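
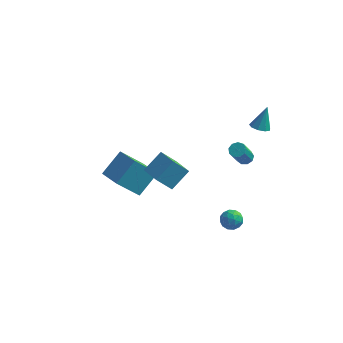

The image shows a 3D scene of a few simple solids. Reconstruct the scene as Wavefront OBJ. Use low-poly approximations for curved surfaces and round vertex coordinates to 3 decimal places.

v 3.509 -1.04 0.832
v 3.986 -1.216 0.785
v 3.787 -2.116 2.142
v 3.311 -1.94 2.188
v 3.984 -0.926 0.977
v 3.786 -1.825 2.334
v 3.761 -0.688 1.102
v 3.562 -1.588 2.459
v 3.42 -0.616 1.1
v 3.221 -1.515 2.457
v 3.12 -0.742 0.972
v 2.922 -1.641 2.329
v 3.003 -1.008 0.779
v 2.804 -1.907 2.136
v 3.123 -1.289 0.61
v 2.924 -2.188 1.967
v 3.423 -1.454 0.545
v 3.225 -2.353 1.902
v 3.764 -1.425 0.614
v 3.565 -2.324 1.971
v -1.665 -0.417 -3.159
v -2.484 -0.788 -2.193
v -0.989 0.594 -2.198
v -1.809 0.222 -1.232
v -0.531 -1.642 -2.668
v -1.351 -2.014 -1.702
v 0.144 -0.632 -1.707
v -0.675 -1.003 -0.741
v -3.96 -1.37 -3.347
v -3.279 -0.122 -2.163
v -5.31 -0.075 -3.934
v -4.628 1.172 -2.75
v -2.792 -0.752 -4.67
v -2.11 0.495 -3.486
v -4.141 0.542 -5.257
v -3.46 1.79 -4.073
v 3.495 2.031 0.959
v 3.924 1.581 1.062
v 3.745 2.589 2.361
v 4.113 1.928 0.89
v 4.013 2.323 0.75
v 3.671 2.582 0.708
v 3.246 2.582 0.784
v 2.938 2.325 0.941
v 2.891 1.93 1.107
v 3.126 1.582 1.203
v 3.534 1.444 1.185
v 3.019 -3.404 -2.152
v 3.585 -3.003 -2.165
v 3.435 -4.017 -2.995
v 4.001 -3.616 -3.008
v 3.888 -4.04 -2.47
v 3.631 -3.661 -1.949
v 3.389 -3.359 -3.211
v 3.132 -2.98 -2.69
v 3.814 -2.975 -2.819
v 4.122 -3.396 -2.361
v 2.898 -3.624 -2.799
v 3.206 -4.045 -2.341
v 3.266 -3.149 -2.084
v 3.754 -3.871 -3.076
v 3.688 -4.12 -2.76
v 4.021 -3.884 -2.767
v 3.292 -3.536 -1.957
v 3.625 -3.3 -1.965
v 3.803 -3.91 -2.144
v 3.395 -3.72 -3.195
v 3.728 -3.484 -3.203
v 2.999 -3.136 -2.393
v 3.332 -2.9 -2.4
v 3.217 -3.11 -3.016
v 3.733 -2.898 -2.476
v 3.977 -3.258 -2.972
v 3.618 -3.107 -3.091
v 3.467 -2.884 -2.785
v 3.914 -3.145 -2.207
v 4.158 -3.506 -2.703
v 4.092 -3.755 -2.387
v 3.941 -3.532 -2.08
v 4.049 -3.129 -2.592
v 2.862 -3.514 -2.457
v 3.106 -3.875 -2.953
v 3.079 -3.488 -3.08
v 2.928 -3.265 -2.773
v 3.043 -3.762 -2.188
v 3.287 -4.122 -2.684
v 3.553 -4.136 -2.375
v 3.402 -3.913 -2.069
v 2.971 -3.891 -2.568
f 2 1 5
f 2 5 3
f 3 5 6
f 3 6 4
f 5 1 7
f 5 7 6
f 6 7 8
f 6 8 4
f 7 1 9
f 7 9 8
f 8 9 10
f 8 10 4
f 9 1 11
f 9 11 10
f 10 11 12
f 10 12 4
f 11 1 13
f 11 13 12
f 12 13 14
f 12 14 4
f 13 1 15
f 13 15 14
f 14 15 16
f 14 16 4
f 15 1 17
f 15 17 16
f 16 17 18
f 16 18 4
f 17 1 19
f 17 19 18
f 18 19 20
f 18 20 4
f 19 1 2
f 19 2 20
f 20 2 3
f 20 3 4
f 22 24 21
f 25 22 21
f 21 24 23
f 23 25 21
f 22 28 24
f 26 22 25
f 26 28 22
f 24 28 23
f 27 25 23
f 23 28 27
f 27 26 25
f 28 26 27
f 30 32 29
f 33 30 29
f 29 32 31
f 31 33 29
f 30 36 32
f 34 30 33
f 34 36 30
f 32 36 31
f 35 33 31
f 31 36 35
f 35 34 33
f 36 34 35
f 38 37 40
f 38 40 39
f 40 37 41
f 40 41 39
f 41 37 42
f 41 42 39
f 42 37 43
f 42 43 39
f 43 37 44
f 43 44 39
f 44 37 45
f 44 45 39
f 45 37 46
f 45 46 39
f 46 37 47
f 46 47 39
f 47 37 38
f 47 38 39
f 48 85 64
f 85 59 88
f 64 88 53
f 85 88 64
f 48 64 60
f 64 53 65
f 60 65 49
f 64 65 60
f 48 60 69
f 60 49 70
f 69 70 55
f 60 70 69
f 48 69 81
f 69 55 84
f 81 84 58
f 69 84 81
f 48 81 85
f 81 58 89
f 85 89 59
f 81 89 85
f 49 65 76
f 65 53 79
f 76 79 57
f 65 79 76
f 53 88 66
f 88 59 87
f 66 87 52
f 88 87 66
f 59 89 86
f 89 58 82
f 86 82 50
f 89 82 86
f 58 84 83
f 84 55 71
f 83 71 54
f 84 71 83
f 55 70 75
f 70 49 72
f 75 72 56
f 70 72 75
f 51 77 63
f 77 57 78
f 63 78 52
f 77 78 63
f 51 63 61
f 63 52 62
f 61 62 50
f 63 62 61
f 51 61 68
f 61 50 67
f 68 67 54
f 61 67 68
f 51 68 73
f 68 54 74
f 73 74 56
f 68 74 73
f 51 73 77
f 73 56 80
f 77 80 57
f 73 80 77
f 52 78 66
f 78 57 79
f 66 79 53
f 78 79 66
f 50 62 86
f 62 52 87
f 86 87 59
f 62 87 86
f 54 67 83
f 67 50 82
f 83 82 58
f 67 82 83
f 56 74 75
f 74 54 71
f 75 71 55
f 74 71 75
f 57 80 76
f 80 56 72
f 76 72 49
f 80 72 76



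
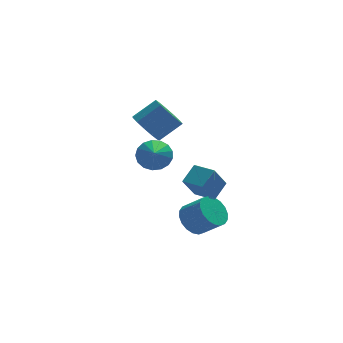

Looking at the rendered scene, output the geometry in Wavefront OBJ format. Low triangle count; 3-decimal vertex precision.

v -2.879 2.668 0.171
v -2.28 2.779 -0.635
v -1.043 2.924 0.303
v -1.641 2.812 1.109
v -2.452 3.302 -0.49
v -1.214 3.446 0.449
v -2.759 3.623 -0.134
v -1.522 3.768 0.804
v -3.104 3.641 0.318
v -1.867 3.786 1.257
v -3.378 3.35 0.723
v -2.14 3.495 1.662
v -3.493 2.842 0.953
v -2.255 2.987 1.892
v -3.413 2.279 0.935
v -2.175 2.424 1.873
v -3.163 1.839 0.674
v -1.926 1.984 1.612
v -2.824 1.663 0.253
v -1.586 1.807 1.192
v -2.501 1.805 -0.194
v -1.264 1.949 0.745
v -2.299 2.221 -0.525
v -1.061 2.366 0.414
v -1.74 -3.701 -0.381
v -0.987 -3.078 0.263
v -2.462 -2.745 -0.46
v -1.708 -2.123 0.183
v -1.012 -3.257 -1.663
v -0.258 -2.635 -1.02
v -1.733 -2.302 -1.743
v -0.98 -1.679 -1.099
v -1.959 -2.858 -3.167
v -1.557 -3.319 -3.867
v -0.718 -4.004 -2.933
v -1.121 -3.542 -2.233
v -1.321 -2.981 -3.831
v -0.482 -3.666 -2.898
v -1.211 -2.619 -3.664
v -0.372 -3.304 -2.731
v -1.249 -2.304 -3.399
v -0.41 -2.989 -2.465
v -1.428 -2.098 -3.087
v -0.589 -2.783 -2.154
v -1.712 -2.043 -2.792
v -0.874 -2.728 -1.858
v -2.046 -2.149 -2.57
v -1.207 -2.834 -1.636
v -2.362 -2.396 -2.467
v -1.523 -3.081 -1.533
v -2.598 -2.734 -2.502
v -1.759 -3.419 -1.569
v -2.708 -3.096 -2.669
v -1.869 -3.781 -1.736
v -2.67 -3.411 -2.935
v -1.831 -4.096 -2.001
v -2.491 -3.617 -3.246
v -1.652 -4.302 -2.313
v -2.206 -3.672 -3.542
v -1.368 -4.357 -2.608
v -1.873 -3.566 -3.764
v -1.034 -4.251 -2.83
v -3.064 0.234 -0.301
v -2.225 -0.106 -0.47
v -3.396 -1.054 0.641
v -2.168 0.142 -0.11
v -2.316 0.412 0.205
v -2.636 0.64 0.405
v -3.053 0.775 0.442
v -3.473 0.787 0.31
v -3.799 0.671 0.037
v -3.956 0.456 -0.313
v -3.91 0.189 -0.66
v -3.669 -0.067 -0.926
v -3.29 -0.254 -1.048
v -2.859 -0.33 -0.999
v -2.475 -0.276 -0.79
f 2 1 5
f 2 5 3
f 3 5 6
f 3 6 4
f 5 1 7
f 5 7 6
f 6 7 8
f 6 8 4
f 7 1 9
f 7 9 8
f 8 9 10
f 8 10 4
f 9 1 11
f 9 11 10
f 10 11 12
f 10 12 4
f 11 1 13
f 11 13 12
f 12 13 14
f 12 14 4
f 13 1 15
f 13 15 14
f 14 15 16
f 14 16 4
f 15 1 17
f 15 17 16
f 16 17 18
f 16 18 4
f 17 1 19
f 17 19 18
f 18 19 20
f 18 20 4
f 19 1 21
f 19 21 20
f 20 21 22
f 20 22 4
f 21 1 23
f 21 23 22
f 22 23 24
f 22 24 4
f 23 1 2
f 23 2 24
f 24 2 3
f 24 3 4
f 26 28 25
f 29 26 25
f 25 28 27
f 27 29 25
f 26 32 28
f 30 26 29
f 30 32 26
f 28 32 27
f 31 29 27
f 27 32 31
f 31 30 29
f 32 30 31
f 34 33 37
f 34 37 35
f 35 37 38
f 35 38 36
f 37 33 39
f 37 39 38
f 38 39 40
f 38 40 36
f 39 33 41
f 39 41 40
f 40 41 42
f 40 42 36
f 41 33 43
f 41 43 42
f 42 43 44
f 42 44 36
f 43 33 45
f 43 45 44
f 44 45 46
f 44 46 36
f 45 33 47
f 45 47 46
f 46 47 48
f 46 48 36
f 47 33 49
f 47 49 48
f 48 49 50
f 48 50 36
f 49 33 51
f 49 51 50
f 50 51 52
f 50 52 36
f 51 33 53
f 51 53 52
f 52 53 54
f 52 54 36
f 53 33 55
f 53 55 54
f 54 55 56
f 54 56 36
f 55 33 57
f 55 57 56
f 56 57 58
f 56 58 36
f 57 33 59
f 57 59 58
f 58 59 60
f 58 60 36
f 59 33 61
f 59 61 60
f 60 61 62
f 60 62 36
f 61 33 34
f 61 34 62
f 62 34 35
f 62 35 36
f 64 63 66
f 64 66 65
f 66 63 67
f 66 67 65
f 67 63 68
f 67 68 65
f 68 63 69
f 68 69 65
f 69 63 70
f 69 70 65
f 70 63 71
f 70 71 65
f 71 63 72
f 71 72 65
f 72 63 73
f 72 73 65
f 73 63 74
f 73 74 65
f 74 63 75
f 74 75 65
f 75 63 76
f 75 76 65
f 76 63 77
f 76 77 65
f 77 63 64
f 77 64 65



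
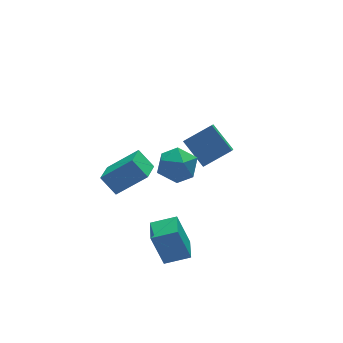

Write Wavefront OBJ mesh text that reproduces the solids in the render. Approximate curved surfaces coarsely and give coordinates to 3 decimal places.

v -3.517 -1.971 2.756
v -2.791 -1.879 3.652
v -4.249 -3.521 3.508
v -3.523 -3.429 4.404
v -4.376 -2.66 4.269
v -3.924 -1.702 3.805
v -3.116 -3.698 3.355
v -2.664 -2.74 2.891
v -2.543 -2.946 4.022
v -3.322 -2.305 4.587
v -3.718 -3.095 2.573
v -4.497 -2.454 3.138
v -4.441 -3.108 -3.913
v -4.981 -2.672 -1.921
v -3.91 -1.809 -4.054
v -4.45 -1.373 -2.061
v -3.15 -3.587 -3.459
v -3.69 -3.151 -1.466
v -2.619 -2.288 -3.599
v -3.159 -1.852 -1.607
v -0.667 0.182 -0.102
v -1.054 -0.437 0.49
v -1.175 1.574 1.023
v -1.561 0.954 1.615
v 0.881 0.046 0.765
v 0.495 -0.574 1.357
v 0.374 1.437 1.89
v -0.013 0.818 2.482
v -3.22 1.758 -1.491
v -3.765 2.55 -0.543
v -4.818 2.321 -2.879
v -5.363 3.112 -1.931
v -2.337 2.988 -2.009
v -2.882 3.779 -1.061
v -3.935 3.55 -3.397
v -4.48 4.342 -2.449
f 1 12 6
f 1 6 2
f 1 2 8
f 1 8 11
f 1 11 12
f 2 6 10
f 6 12 5
f 12 11 3
f 11 8 7
f 8 2 9
f 4 10 5
f 4 5 3
f 4 3 7
f 4 7 9
f 4 9 10
f 5 10 6
f 3 5 12
f 7 3 11
f 9 7 8
f 10 9 2
f 14 16 13
f 17 14 13
f 13 16 15
f 15 17 13
f 14 20 16
f 18 14 17
f 18 20 14
f 16 20 15
f 19 17 15
f 15 20 19
f 19 18 17
f 20 18 19
f 22 24 21
f 25 22 21
f 21 24 23
f 23 25 21
f 22 28 24
f 26 22 25
f 26 28 22
f 24 28 23
f 27 25 23
f 23 28 27
f 27 26 25
f 28 26 27
f 30 32 29
f 33 30 29
f 29 32 31
f 31 33 29
f 30 36 32
f 34 30 33
f 34 36 30
f 32 36 31
f 35 33 31
f 31 36 35
f 35 34 33
f 36 34 35



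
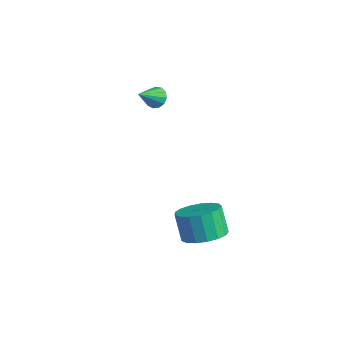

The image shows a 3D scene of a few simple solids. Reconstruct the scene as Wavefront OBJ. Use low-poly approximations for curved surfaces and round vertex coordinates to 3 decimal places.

v 2.53 -3.753 -4.14
v 3.262 -4.198 -3.754
v 2.702 -4.113 -2.594
v 1.97 -3.667 -2.98
v 3.376 -3.764 -3.731
v 2.817 -3.679 -2.571
v 3.296 -3.327 -3.801
v 2.737 -3.242 -2.642
v 3.041 -2.987 -3.949
v 2.482 -2.902 -2.79
v 2.668 -2.823 -4.141
v 2.109 -2.738 -2.982
v 2.264 -2.872 -4.332
v 1.705 -2.787 -3.173
v 1.921 -3.122 -4.48
v 1.362 -3.037 -3.32
v 1.717 -3.517 -4.549
v 1.158 -3.432 -3.39
v 1.699 -3.966 -4.525
v 1.14 -3.881 -3.365
v 1.872 -4.366 -4.412
v 1.312 -4.281 -3.253
v 2.195 -4.625 -4.237
v 1.636 -4.54 -3.078
v 2.595 -4.685 -4.04
v 2.036 -4.6 -2.88
v 2.98 -4.531 -3.865
v 2.421 -4.446 -2.706
v -2.692 -2.23 0.274
v -2.514 -2.512 -0.151
v -2.548 -3.21 0.986
v -2.269 -2.385 -0.024
v -2.158 -2.208 0.197
v -2.216 -2.038 0.443
v -2.425 -1.929 0.635
v -2.719 -1.916 0.712
v -3.004 -2.002 0.651
v -3.19 -2.161 0.469
v -3.218 -2.342 0.226
v -3.078 -2.487 -0.002
v -2.816 -2.55 -0.142
f 2 1 5
f 2 5 3
f 3 5 6
f 3 6 4
f 5 1 7
f 5 7 6
f 6 7 8
f 6 8 4
f 7 1 9
f 7 9 8
f 8 9 10
f 8 10 4
f 9 1 11
f 9 11 10
f 10 11 12
f 10 12 4
f 11 1 13
f 11 13 12
f 12 13 14
f 12 14 4
f 13 1 15
f 13 15 14
f 14 15 16
f 14 16 4
f 15 1 17
f 15 17 16
f 16 17 18
f 16 18 4
f 17 1 19
f 17 19 18
f 18 19 20
f 18 20 4
f 19 1 21
f 19 21 20
f 20 21 22
f 20 22 4
f 21 1 23
f 21 23 22
f 22 23 24
f 22 24 4
f 23 1 25
f 23 25 24
f 24 25 26
f 24 26 4
f 25 1 27
f 25 27 26
f 26 27 28
f 26 28 4
f 27 1 2
f 27 2 28
f 28 2 3
f 28 3 4
f 30 29 32
f 30 32 31
f 32 29 33
f 32 33 31
f 33 29 34
f 33 34 31
f 34 29 35
f 34 35 31
f 35 29 36
f 35 36 31
f 36 29 37
f 36 37 31
f 37 29 38
f 37 38 31
f 38 29 39
f 38 39 31
f 39 29 40
f 39 40 31
f 40 29 41
f 40 41 31
f 41 29 30
f 41 30 31



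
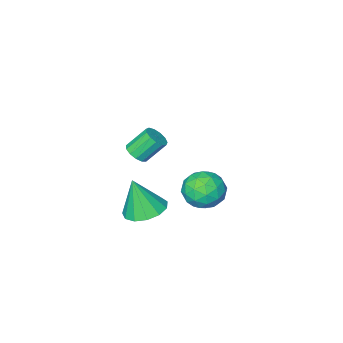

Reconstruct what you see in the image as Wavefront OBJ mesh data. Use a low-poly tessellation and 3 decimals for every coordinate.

v 0.372 -1.661 -1.985
v 0.847 -2.408 -1.68
v -0.907 -2.472 -1.98
v -0.432 -3.219 -1.675
v -0.556 -2.481 -1.113
v 0.235 -1.98 -1.116
v -0.295 -2.9 -2.544
v 0.496 -2.399 -2.547
v 0.434 -3.174 -2.026
v 0.273 -2.915 -1.141
v -0.333 -1.965 -2.519
v -0.494 -1.706 -1.634
v 0.722 -1.964 -1.833
v -0.782 -2.916 -1.827
v -0.854 -2.483 -1.497
v -0.575 -2.922 -1.318
v 0.362 -1.712 -1.501
v 0.641 -2.151 -1.322
v -0.183 -2.194 -0.989
v -0.701 -2.729 -2.338
v -0.422 -3.168 -2.159
v 0.515 -1.958 -2.342
v 0.794 -2.397 -2.163
v 0.123 -2.686 -2.671
v 0.758 -2.853 -1.857
v 0.006 -3.329 -1.854
v 0.087 -3.142 -2.365
v 0.552 -2.847 -2.366
v 0.663 -2.7 -1.337
v -0.088 -3.177 -1.334
v -0.161 -2.743 -1.003
v 0.304 -2.449 -1.005
v 0.421 -3.15 -1.54
v 0.028 -1.703 -2.326
v -0.723 -2.18 -2.323
v -0.364 -2.431 -2.655
v 0.101 -2.137 -2.657
v -0.066 -1.551 -1.806
v -0.818 -2.027 -1.803
v -0.612 -2.033 -1.294
v -0.147 -1.738 -1.295
v -0.481 -1.73 -2.12
v 3.556 -1.565 2.382
v 3.941 -1.635 2.71
v 3.288 -1.306 3.546
v 2.904 -1.235 3.218
v 3.961 -1.363 2.619
v 3.308 -1.034 3.454
v 3.852 -1.155 2.452
v 3.2 -0.826 3.288
v 3.65 -1.078 2.264
v 2.998 -0.748 3.099
v 3.418 -1.154 2.113
v 2.766 -0.825 2.948
v 3.23 -1.361 2.047
v 2.577 -1.032 2.883
v 3.145 -1.633 2.088
v 2.493 -1.304 2.924
v 3.191 -1.883 2.222
v 2.539 -1.554 3.058
v 3.353 -2.032 2.407
v 2.701 -1.702 3.243
v 3.579 -2.032 2.584
v 2.927 -1.703 3.42
v 3.798 -1.884 2.697
v 3.146 -1.555 3.533
v 2.884 -2.075 -1.398
v 3.581 -2.563 -1.657
v 3.216 -2.425 0.158
v 3.753 -2.097 -1.589
v 3.649 -1.624 -1.46
v 3.301 -1.294 -1.312
v 2.822 -1.212 -1.191
v 2.362 -1.404 -1.136
v 2.067 -1.809 -1.164
v 2.032 -2.298 -1.267
v 2.268 -2.717 -1.411
v 2.699 -2.932 -1.552
v 3.188 -2.875 -1.643
f 1 38 17
f 38 12 41
f 17 41 6
f 38 41 17
f 1 17 13
f 17 6 18
f 13 18 2
f 17 18 13
f 1 13 22
f 13 2 23
f 22 23 8
f 13 23 22
f 1 22 34
f 22 8 37
f 34 37 11
f 22 37 34
f 1 34 38
f 34 11 42
f 38 42 12
f 34 42 38
f 2 18 29
f 18 6 32
f 29 32 10
f 18 32 29
f 6 41 19
f 41 12 40
f 19 40 5
f 41 40 19
f 12 42 39
f 42 11 35
f 39 35 3
f 42 35 39
f 11 37 36
f 37 8 24
f 36 24 7
f 37 24 36
f 8 23 28
f 23 2 25
f 28 25 9
f 23 25 28
f 4 30 16
f 30 10 31
f 16 31 5
f 30 31 16
f 4 16 14
f 16 5 15
f 14 15 3
f 16 15 14
f 4 14 21
f 14 3 20
f 21 20 7
f 14 20 21
f 4 21 26
f 21 7 27
f 26 27 9
f 21 27 26
f 4 26 30
f 26 9 33
f 30 33 10
f 26 33 30
f 5 31 19
f 31 10 32
f 19 32 6
f 31 32 19
f 3 15 39
f 15 5 40
f 39 40 12
f 15 40 39
f 7 20 36
f 20 3 35
f 36 35 11
f 20 35 36
f 9 27 28
f 27 7 24
f 28 24 8
f 27 24 28
f 10 33 29
f 33 9 25
f 29 25 2
f 33 25 29
f 44 43 47
f 44 47 45
f 45 47 48
f 45 48 46
f 47 43 49
f 47 49 48
f 48 49 50
f 48 50 46
f 49 43 51
f 49 51 50
f 50 51 52
f 50 52 46
f 51 43 53
f 51 53 52
f 52 53 54
f 52 54 46
f 53 43 55
f 53 55 54
f 54 55 56
f 54 56 46
f 55 43 57
f 55 57 56
f 56 57 58
f 56 58 46
f 57 43 59
f 57 59 58
f 58 59 60
f 58 60 46
f 59 43 61
f 59 61 60
f 60 61 62
f 60 62 46
f 61 43 63
f 61 63 62
f 62 63 64
f 62 64 46
f 63 43 65
f 63 65 64
f 64 65 66
f 64 66 46
f 65 43 44
f 65 44 66
f 66 44 45
f 66 45 46
f 68 67 70
f 68 70 69
f 70 67 71
f 70 71 69
f 71 67 72
f 71 72 69
f 72 67 73
f 72 73 69
f 73 67 74
f 73 74 69
f 74 67 75
f 74 75 69
f 75 67 76
f 75 76 69
f 76 67 77
f 76 77 69
f 77 67 78
f 77 78 69
f 78 67 79
f 78 79 69
f 79 67 68
f 79 68 69



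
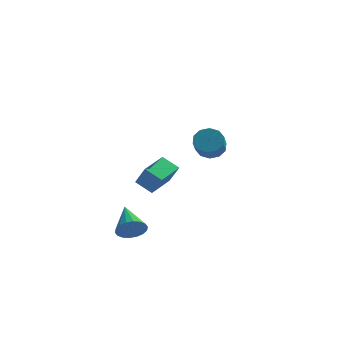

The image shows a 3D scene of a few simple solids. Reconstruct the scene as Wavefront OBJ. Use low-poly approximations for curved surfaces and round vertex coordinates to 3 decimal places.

v -1.228 2.765 -3.128
v -2.374 3.006 -2.437
v -0.648 4.655 -2.827
v -1.794 4.896 -2.136
v -0.466 2.304 -1.704
v -1.612 2.545 -1.013
v 0.114 4.194 -1.403
v -1.032 4.435 -0.712
v -0.282 -4.486 -2.663
v 0.284 -4.59 -1.882
v -1.238 -2.734 -1.737
v 0.517 -4.329 -2.136
v 0.591 -4.099 -2.494
v 0.492 -3.947 -2.885
v 0.24 -3.901 -3.233
v -0.116 -3.971 -3.467
v -0.504 -4.143 -3.542
v -0.849 -4.383 -3.443
v -1.082 -4.644 -3.189
v -1.156 -4.873 -2.831
v -1.057 -5.026 -2.44
v -0.805 -5.072 -2.092
v -0.449 -5.002 -1.858
v -0.061 -4.83 -1.783
v 3.589 -1.314 3.212
v 4.494 -1.373 3.003
v 4.655 -2.505 4.019
v 3.751 -2.446 4.228
v 4.435 -0.995 3.432
v 4.596 -2.128 4.448
v 4.053 -0.74 3.778
v 4.215 -1.872 4.794
v 3.494 -0.703 3.907
v 3.656 -1.836 4.923
v 2.972 -0.9 3.771
v 3.133 -2.033 4.787
v 2.685 -1.255 3.421
v 2.846 -2.387 4.437
v 2.744 -1.632 2.992
v 2.905 -2.765 4.008
v 3.125 -1.888 2.646
v 3.287 -3.02 3.662
v 3.684 -1.924 2.517
v 3.846 -3.057 3.533
v 4.207 -1.727 2.653
v 4.368 -2.86 3.669
f 2 4 1
f 5 2 1
f 1 4 3
f 3 5 1
f 2 8 4
f 6 2 5
f 6 8 2
f 4 8 3
f 7 5 3
f 3 8 7
f 7 6 5
f 8 6 7
f 10 9 12
f 10 12 11
f 12 9 13
f 12 13 11
f 13 9 14
f 13 14 11
f 14 9 15
f 14 15 11
f 15 9 16
f 15 16 11
f 16 9 17
f 16 17 11
f 17 9 18
f 17 18 11
f 18 9 19
f 18 19 11
f 19 9 20
f 19 20 11
f 20 9 21
f 20 21 11
f 21 9 22
f 21 22 11
f 22 9 23
f 22 23 11
f 23 9 24
f 23 24 11
f 24 9 10
f 24 10 11
f 26 25 29
f 26 29 27
f 27 29 30
f 27 30 28
f 29 25 31
f 29 31 30
f 30 31 32
f 30 32 28
f 31 25 33
f 31 33 32
f 32 33 34
f 32 34 28
f 33 25 35
f 33 35 34
f 34 35 36
f 34 36 28
f 35 25 37
f 35 37 36
f 36 37 38
f 36 38 28
f 37 25 39
f 37 39 38
f 38 39 40
f 38 40 28
f 39 25 41
f 39 41 40
f 40 41 42
f 40 42 28
f 41 25 43
f 41 43 42
f 42 43 44
f 42 44 28
f 43 25 45
f 43 45 44
f 44 45 46
f 44 46 28
f 45 25 26
f 45 26 46
f 46 26 27
f 46 27 28



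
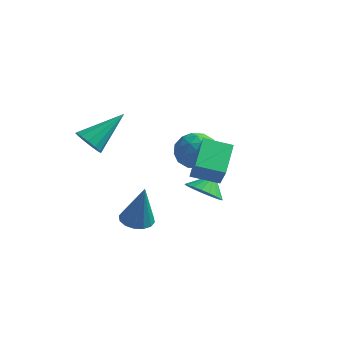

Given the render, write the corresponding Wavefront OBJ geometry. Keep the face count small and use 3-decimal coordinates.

v 2.398 -2.562 2.402
v 2.833 -2.918 3.324
v 1.987 -1.117 3.154
v 2.422 -1.473 4.076
v 3.518 -2.067 2.064
v 3.953 -2.423 2.986
v 3.107 -0.622 2.816
v 3.542 -0.978 3.738
v -2.376 -2.506 3.002
v -1.817 -2.424 2.509
v -1.544 -0.994 4.198
v -2.123 -2.159 2.387
v -2.509 -2.005 2.46
v -2.853 -2.009 2.706
v -3.046 -2.172 3.045
v -3.026 -2.44 3.37
v -2.799 -2.73 3.579
v -2.439 -2.948 3.604
v -2.058 -3.026 3.438
v -1.778 -2.939 3.134
v -1.688 -2.715 2.787
v -0.725 -1.434 -1.717
v -0.026 -1.147 -1.862
v -0.255 -1.546 0.337
v -0.256 -0.829 -1.792
v -0.611 -0.673 -1.702
v -0.998 -0.721 -1.616
v -1.311 -0.96 -1.557
v -1.467 -1.327 -1.541
v -1.425 -1.722 -1.572
v -1.195 -2.04 -1.642
v -0.839 -2.196 -1.732
v -0.453 -2.147 -1.818
v -0.14 -1.908 -1.877
v 0.017 -1.542 -1.893
v 0.935 1.378 -1.085
v 1.751 0.995 -0.905
v 1.105 2.102 -0.315
v 1.843 1.255 -1.17
v 1.777 1.536 -1.42
v 1.565 1.791 -1.613
v 1.245 1.973 -1.714
v 0.871 2.053 -1.706
v 0.508 2.016 -1.591
v 0.219 1.869 -1.388
v 0.053 1.637 -1.133
v 0.04 1.36 -0.87
v 0.182 1.086 -0.643
v 0.454 0.863 -0.493
v 0.809 0.728 -0.445
v 1.186 0.706 -0.508
v 1.519 0.801 -0.67
v 0.86 2.417 1.63
v 1.315 1.72 1.041
v -0.615 1.8 1.219
v -0.16 1.103 0.63
v -0.068 1.052 1.644
v 0.843 1.433 1.898
v -0.143 2.087 0.362
v 0.768 2.468 0.616
v 0.695 1.516 0.257
v 0.742 0.876 1.05
v -0.042 2.644 1.21
v 0.005 2.004 2.003
v 1.217 2.122 1.372
v -0.517 1.398 0.888
v -0.463 1.367 1.485
v -0.195 0.958 1.138
v 0.94 1.953 1.876
v 1.207 1.544 1.529
v 0.394 1.151 1.884
v -0.507 1.976 0.731
v -0.24 1.567 0.384
v 0.895 2.562 1.122
v 1.163 2.153 0.775
v 0.306 2.369 0.376
v 1.12 1.593 0.564
v 0.253 1.231 0.323
v 0.263 1.809 0.165
v 0.799 2.033 0.314
v 1.147 1.217 1.03
v 0.281 0.855 0.789
v 0.334 0.824 1.385
v 0.87 1.048 1.534
v 0.783 1.097 0.57
v 0.419 2.665 1.471
v -0.447 2.303 1.23
v -0.17 2.472 0.726
v 0.366 2.696 0.875
v 0.447 2.289 1.937
v -0.42 1.927 1.696
v -0.099 1.487 1.946
v 0.437 1.711 2.095
v -0.083 2.423 1.69
f 2 4 1
f 5 2 1
f 1 4 3
f 3 5 1
f 2 8 4
f 6 2 5
f 6 8 2
f 4 8 3
f 7 5 3
f 3 8 7
f 7 6 5
f 8 6 7
f 10 9 12
f 10 12 11
f 12 9 13
f 12 13 11
f 13 9 14
f 13 14 11
f 14 9 15
f 14 15 11
f 15 9 16
f 15 16 11
f 16 9 17
f 16 17 11
f 17 9 18
f 17 18 11
f 18 9 19
f 18 19 11
f 19 9 20
f 19 20 11
f 20 9 21
f 20 21 11
f 21 9 10
f 21 10 11
f 23 22 25
f 23 25 24
f 25 22 26
f 25 26 24
f 26 22 27
f 26 27 24
f 27 22 28
f 27 28 24
f 28 22 29
f 28 29 24
f 29 22 30
f 29 30 24
f 30 22 31
f 30 31 24
f 31 22 32
f 31 32 24
f 32 22 33
f 32 33 24
f 33 22 34
f 33 34 24
f 34 22 35
f 34 35 24
f 35 22 23
f 35 23 24
f 37 36 39
f 37 39 38
f 39 36 40
f 39 40 38
f 40 36 41
f 40 41 38
f 41 36 42
f 41 42 38
f 42 36 43
f 42 43 38
f 43 36 44
f 43 44 38
f 44 36 45
f 44 45 38
f 45 36 46
f 45 46 38
f 46 36 47
f 46 47 38
f 47 36 48
f 47 48 38
f 48 36 49
f 48 49 38
f 49 36 50
f 49 50 38
f 50 36 51
f 50 51 38
f 51 36 52
f 51 52 38
f 52 36 37
f 52 37 38
f 53 90 69
f 90 64 93
f 69 93 58
f 90 93 69
f 53 69 65
f 69 58 70
f 65 70 54
f 69 70 65
f 53 65 74
f 65 54 75
f 74 75 60
f 65 75 74
f 53 74 86
f 74 60 89
f 86 89 63
f 74 89 86
f 53 86 90
f 86 63 94
f 90 94 64
f 86 94 90
f 54 70 81
f 70 58 84
f 81 84 62
f 70 84 81
f 58 93 71
f 93 64 92
f 71 92 57
f 93 92 71
f 64 94 91
f 94 63 87
f 91 87 55
f 94 87 91
f 63 89 88
f 89 60 76
f 88 76 59
f 89 76 88
f 60 75 80
f 75 54 77
f 80 77 61
f 75 77 80
f 56 82 68
f 82 62 83
f 68 83 57
f 82 83 68
f 56 68 66
f 68 57 67
f 66 67 55
f 68 67 66
f 56 66 73
f 66 55 72
f 73 72 59
f 66 72 73
f 56 73 78
f 73 59 79
f 78 79 61
f 73 79 78
f 56 78 82
f 78 61 85
f 82 85 62
f 78 85 82
f 57 83 71
f 83 62 84
f 71 84 58
f 83 84 71
f 55 67 91
f 67 57 92
f 91 92 64
f 67 92 91
f 59 72 88
f 72 55 87
f 88 87 63
f 72 87 88
f 61 79 80
f 79 59 76
f 80 76 60
f 79 76 80
f 62 85 81
f 85 61 77
f 81 77 54
f 85 77 81



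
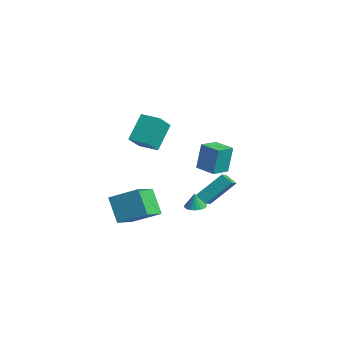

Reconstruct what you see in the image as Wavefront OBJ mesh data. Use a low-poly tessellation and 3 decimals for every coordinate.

v 1.913 1.178 -1.468
v 2.629 0.564 -1.032
v 2.238 2.595 -0.009
v 2.954 1.98 0.428
v 2.486 1.52 -1.928
v 3.202 0.905 -1.491
v 2.811 2.936 -0.468
v 3.527 2.322 -0.032
v -1.245 2.371 -0.761
v -1.208 2.658 1.036
v -1.713 3.507 -0.932
v -1.676 3.793 0.865
v -0.004 2.867 -0.865
v 0.033 3.153 0.932
v -0.472 4.002 -1.036
v -0.435 4.289 0.761
v 0.511 1.522 -2.938
v 0.884 2.041 -2.909
v 0.549 1.438 -1.942
v 0.621 2.15 -2.89
v 0.337 2.135 -2.88
v 0.087 1.998 -2.882
v -0.079 1.767 -2.894
v -0.128 1.487 -2.916
v -0.051 1.214 -2.942
v 0.138 1.002 -2.967
v 0.4 0.893 -2.986
v 0.684 0.908 -2.996
v 0.934 1.045 -2.994
v 1.1 1.276 -2.981
v 1.149 1.556 -2.96
v 1.072 1.829 -2.934
v 0.984 -2.081 2.562
v 1.74 -3.021 3.503
v 0.378 -1.075 4.056
v 1.134 -2.015 4.996
v 1.946 -1.385 2.484
v 2.702 -2.325 3.424
v 1.34 -0.379 3.977
v 2.096 -1.319 4.918
v 4.384 -4.788 -1.336
v 3.369 -4.869 0.112
v 3.472 -3.577 -1.907
v 2.457 -3.658 -0.459
v 5.503 -3.542 -0.481
v 4.488 -3.623 0.967
v 4.591 -2.331 -1.052
v 3.576 -2.412 0.396
f 2 4 1
f 5 2 1
f 1 4 3
f 3 5 1
f 2 8 4
f 6 2 5
f 6 8 2
f 4 8 3
f 7 5 3
f 3 8 7
f 7 6 5
f 8 6 7
f 10 12 9
f 13 10 9
f 9 12 11
f 11 13 9
f 10 16 12
f 14 10 13
f 14 16 10
f 12 16 11
f 15 13 11
f 11 16 15
f 15 14 13
f 16 14 15
f 18 17 20
f 18 20 19
f 20 17 21
f 20 21 19
f 21 17 22
f 21 22 19
f 22 17 23
f 22 23 19
f 23 17 24
f 23 24 19
f 24 17 25
f 24 25 19
f 25 17 26
f 25 26 19
f 26 17 27
f 26 27 19
f 27 17 28
f 27 28 19
f 28 17 29
f 28 29 19
f 29 17 30
f 29 30 19
f 30 17 31
f 30 31 19
f 31 17 32
f 31 32 19
f 32 17 18
f 32 18 19
f 34 36 33
f 37 34 33
f 33 36 35
f 35 37 33
f 34 40 36
f 38 34 37
f 38 40 34
f 36 40 35
f 39 37 35
f 35 40 39
f 39 38 37
f 40 38 39
f 42 44 41
f 45 42 41
f 41 44 43
f 43 45 41
f 42 48 44
f 46 42 45
f 46 48 42
f 44 48 43
f 47 45 43
f 43 48 47
f 47 46 45
f 48 46 47



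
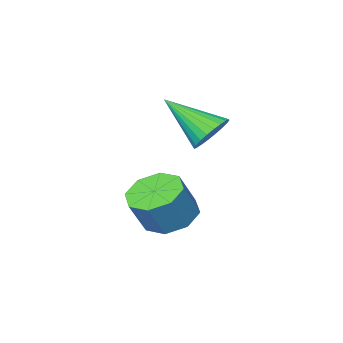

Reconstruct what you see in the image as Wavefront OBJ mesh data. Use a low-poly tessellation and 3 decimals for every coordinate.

v 2.061 -2.686 -0.219
v 2.922 -2.727 -0.686
v 3.6 -2.575 0.553
v 2.739 -2.534 1.019
v 2.66 -2.027 -0.628
v 3.338 -1.875 0.61
v 2.047 -1.712 -0.331
v 2.725 -1.561 0.907
v 1.442 -1.968 0.032
v 2.121 -1.817 1.27
v 1.2 -2.645 0.247
v 1.878 -2.493 1.486
v 1.462 -3.345 0.19
v 2.14 -3.193 1.428
v 2.075 -3.659 -0.107
v 2.753 -3.508 1.131
v 2.679 -3.403 -0.47
v 3.358 -3.252 0.768
v 0.998 -2.048 3.25
v 1.27 -2.427 2.613
v 1.862 -3.412 4.43
v 1.501 -2.231 2.669
v 1.656 -2.008 2.815
v 1.71 -1.79 3.026
v 1.656 -1.612 3.272
v 1.502 -1.5 3.514
v 1.271 -1.472 3.716
v 0.999 -1.531 3.847
v 0.726 -1.669 3.888
v 0.495 -1.865 3.831
v 0.34 -2.088 3.685
v 0.286 -2.306 3.474
v 0.34 -2.484 3.228
v 0.494 -2.596 2.986
v 0.725 -2.624 2.784
v 0.997 -2.565 2.653
f 2 1 5
f 2 5 3
f 3 5 6
f 3 6 4
f 5 1 7
f 5 7 6
f 6 7 8
f 6 8 4
f 7 1 9
f 7 9 8
f 8 9 10
f 8 10 4
f 9 1 11
f 9 11 10
f 10 11 12
f 10 12 4
f 11 1 13
f 11 13 12
f 12 13 14
f 12 14 4
f 13 1 15
f 13 15 14
f 14 15 16
f 14 16 4
f 15 1 17
f 15 17 16
f 16 17 18
f 16 18 4
f 17 1 2
f 17 2 18
f 18 2 3
f 18 3 4
f 20 19 22
f 20 22 21
f 22 19 23
f 22 23 21
f 23 19 24
f 23 24 21
f 24 19 25
f 24 25 21
f 25 19 26
f 25 26 21
f 26 19 27
f 26 27 21
f 27 19 28
f 27 28 21
f 28 19 29
f 28 29 21
f 29 19 30
f 29 30 21
f 30 19 31
f 30 31 21
f 31 19 32
f 31 32 21
f 32 19 33
f 32 33 21
f 33 19 34
f 33 34 21
f 34 19 35
f 34 35 21
f 35 19 36
f 35 36 21
f 36 19 20
f 36 20 21



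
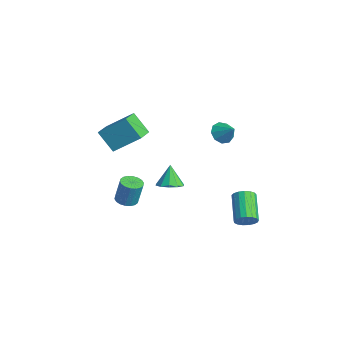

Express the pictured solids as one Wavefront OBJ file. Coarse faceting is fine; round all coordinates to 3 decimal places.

v -3.487 -2.617 -4.715
v -3.061 -3.196 -4.678
v -2.827 -2.923 -3.068
v -3.253 -2.343 -3.105
v -2.855 -2.961 -4.748
v -2.622 -2.687 -3.138
v -2.774 -2.657 -4.812
v -2.541 -2.384 -3.201
v -2.835 -2.346 -4.856
v -2.601 -2.072 -3.246
v -3.024 -2.088 -4.872
v -2.791 -1.814 -3.262
v -3.305 -1.935 -4.857
v -3.072 -1.661 -3.247
v -3.623 -1.917 -4.814
v -3.389 -1.643 -3.204
v -3.913 -2.037 -4.752
v -3.679 -1.764 -3.142
v -4.118 -2.273 -4.682
v -3.885 -1.999 -3.072
v -4.199 -2.576 -4.619
v -3.966 -2.303 -3.008
v -4.139 -2.888 -4.574
v -3.905 -2.614 -2.964
v -3.949 -3.146 -4.558
v -3.716 -2.872 -2.948
v -3.668 -3.299 -4.573
v -3.435 -3.025 -2.963
v -3.351 -3.317 -4.616
v -3.117 -3.043 -3.006
v -3.082 0.014 -3.907
v -2.276 0.179 -3.625
v -3.618 0.286 -2.533
v -2.488 0.641 -3.8
v -2.928 0.863 -4.015
v -3.426 0.761 -4.189
v -3.793 0.374 -4.256
v -3.888 -0.151 -4.189
v -3.675 -0.613 -4.015
v -3.236 -0.835 -3.799
v -2.737 -0.733 -3.625
v -2.371 -0.346 -3.558
v 3.863 1.652 -3.007
v 4.277 1.834 -2.459
v 2.691 2.45 -1.466
v 2.277 2.268 -2.013
v 4.266 2.115 -2.65
v 2.68 2.731 -1.656
v 4.163 2.29 -2.922
v 2.577 2.906 -1.929
v 3.992 2.319 -3.214
v 2.406 2.934 -2.221
v 3.791 2.195 -3.459
v 2.205 2.811 -2.465
v 3.606 1.947 -3.599
v 2.02 2.562 -2.606
v 3.48 1.631 -3.604
v 1.894 2.247 -2.611
v 3.442 1.32 -3.473
v 1.856 1.936 -2.479
v 3.501 1.085 -3.234
v 1.915 1.701 -2.24
v 3.642 0.98 -2.943
v 2.056 1.596 -1.95
v 3.834 1.029 -2.667
v 2.248 1.645 -1.674
v 4.032 1.221 -2.469
v 2.447 1.837 -1.475
v 4.192 1.511 -2.394
v 2.606 2.127 -1.4
v -0.967 -3.9 1.928
v -1.855 -4.44 3.118
v -0.178 -2.531 3.138
v -1.066 -3.071 4.328
v 0.086 -4.829 2.292
v -0.802 -5.369 3.482
v 0.875 -3.46 3.502
v -0.013 -4 4.692
v -1.491 2.668 0.922
v -0.947 2.377 0.412
v -0.569 2.992 1.718
v -1.041 2.906 0.305
v -1.345 3.323 0.486
v -1.717 3.433 0.872
v -1.983 3.186 1.281
v -2.019 2.696 1.522
v -1.807 2.193 1.483
v -1.447 1.912 1.18
v -1.108 1.985 0.758
f 2 1 5
f 2 5 3
f 3 5 6
f 3 6 4
f 5 1 7
f 5 7 6
f 6 7 8
f 6 8 4
f 7 1 9
f 7 9 8
f 8 9 10
f 8 10 4
f 9 1 11
f 9 11 10
f 10 11 12
f 10 12 4
f 11 1 13
f 11 13 12
f 12 13 14
f 12 14 4
f 13 1 15
f 13 15 14
f 14 15 16
f 14 16 4
f 15 1 17
f 15 17 16
f 16 17 18
f 16 18 4
f 17 1 19
f 17 19 18
f 18 19 20
f 18 20 4
f 19 1 21
f 19 21 20
f 20 21 22
f 20 22 4
f 21 1 23
f 21 23 22
f 22 23 24
f 22 24 4
f 23 1 25
f 23 25 24
f 24 25 26
f 24 26 4
f 25 1 27
f 25 27 26
f 26 27 28
f 26 28 4
f 27 1 29
f 27 29 28
f 28 29 30
f 28 30 4
f 29 1 2
f 29 2 30
f 30 2 3
f 30 3 4
f 32 31 34
f 32 34 33
f 34 31 35
f 34 35 33
f 35 31 36
f 35 36 33
f 36 31 37
f 36 37 33
f 37 31 38
f 37 38 33
f 38 31 39
f 38 39 33
f 39 31 40
f 39 40 33
f 40 31 41
f 40 41 33
f 41 31 42
f 41 42 33
f 42 31 32
f 42 32 33
f 44 43 47
f 44 47 45
f 45 47 48
f 45 48 46
f 47 43 49
f 47 49 48
f 48 49 50
f 48 50 46
f 49 43 51
f 49 51 50
f 50 51 52
f 50 52 46
f 51 43 53
f 51 53 52
f 52 53 54
f 52 54 46
f 53 43 55
f 53 55 54
f 54 55 56
f 54 56 46
f 55 43 57
f 55 57 56
f 56 57 58
f 56 58 46
f 57 43 59
f 57 59 58
f 58 59 60
f 58 60 46
f 59 43 61
f 59 61 60
f 60 61 62
f 60 62 46
f 61 43 63
f 61 63 62
f 62 63 64
f 62 64 46
f 63 43 65
f 63 65 64
f 64 65 66
f 64 66 46
f 65 43 67
f 65 67 66
f 66 67 68
f 66 68 46
f 67 43 69
f 67 69 68
f 68 69 70
f 68 70 46
f 69 43 44
f 69 44 70
f 70 44 45
f 70 45 46
f 72 74 71
f 75 72 71
f 71 74 73
f 73 75 71
f 72 78 74
f 76 72 75
f 76 78 72
f 74 78 73
f 77 75 73
f 73 78 77
f 77 76 75
f 78 76 77
f 80 79 82
f 80 82 81
f 82 79 83
f 82 83 81
f 83 79 84
f 83 84 81
f 84 79 85
f 84 85 81
f 85 79 86
f 85 86 81
f 86 79 87
f 86 87 81
f 87 79 88
f 87 88 81
f 88 79 89
f 88 89 81
f 89 79 80
f 89 80 81



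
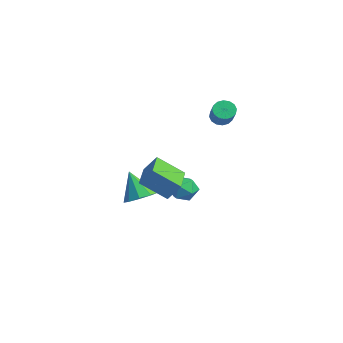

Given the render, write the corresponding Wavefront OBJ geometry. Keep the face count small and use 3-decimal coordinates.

v 4.571 -3.998 0.017
v 3.628 -5.277 1.182
v 2.928 -2.789 0.014
v 1.985 -4.068 1.179
v 5.015 -3.392 1.041
v 4.072 -4.671 2.206
v 3.372 -2.183 1.038
v 2.429 -3.462 2.203
v -0.832 -2.702 -2.866
v 0.075 -2.519 -2.29
v -1.888 -2.918 -1.134
v -0.276 -1.876 -2.424
v -0.887 -1.618 -2.765
v -1.472 -1.869 -3.153
v -1.758 -2.509 -3.407
v -1.61 -3.24 -3.408
v -1.098 -3.719 -3.155
v -0.461 -3.723 -2.767
v 0.002 -3.249 -2.425
v 0.436 1.971 3.288
v 0.955 2.14 2.833
v 2.122 1.638 3.977
v 1.604 1.469 4.432
v 0.896 2.446 3.028
v 2.063 1.944 4.172
v 0.713 2.625 3.292
v 1.881 2.123 4.437
v 0.457 2.628 3.555
v 1.624 2.126 4.7
v 0.195 2.456 3.747
v 1.362 1.954 4.891
v -0.002 2.154 3.815
v 1.165 1.651 4.96
v -0.082 1.802 3.743
v 1.085 1.3 4.887
v -0.023 1.496 3.548
v 1.144 0.994 4.692
v 0.159 1.317 3.283
v 1.327 0.815 4.428
v 0.416 1.314 3.02
v 1.583 0.812 4.165
v 0.678 1.486 2.829
v 1.845 0.984 3.973
v 0.875 1.789 2.76
v 2.042 1.286 3.905
v -2.732 1.614 -4.475
v -1.865 1.895 -3.972
v -2.675 0.105 -3.728
v -1.808 0.386 -3.225
v -2.718 0.831 -2.983
v -2.753 1.763 -3.445
v -1.787 0.237 -4.255
v -1.822 1.169 -4.717
v -1.281 1.044 -3.836
v -1.856 1.412 -3.05
v -2.684 0.588 -4.65
v -3.259 0.956 -3.864
f 2 4 1
f 5 2 1
f 1 4 3
f 3 5 1
f 2 8 4
f 6 2 5
f 6 8 2
f 4 8 3
f 7 5 3
f 3 8 7
f 7 6 5
f 8 6 7
f 10 9 12
f 10 12 11
f 12 9 13
f 12 13 11
f 13 9 14
f 13 14 11
f 14 9 15
f 14 15 11
f 15 9 16
f 15 16 11
f 16 9 17
f 16 17 11
f 17 9 18
f 17 18 11
f 18 9 19
f 18 19 11
f 19 9 10
f 19 10 11
f 21 20 24
f 21 24 22
f 22 24 25
f 22 25 23
f 24 20 26
f 24 26 25
f 25 26 27
f 25 27 23
f 26 20 28
f 26 28 27
f 27 28 29
f 27 29 23
f 28 20 30
f 28 30 29
f 29 30 31
f 29 31 23
f 30 20 32
f 30 32 31
f 31 32 33
f 31 33 23
f 32 20 34
f 32 34 33
f 33 34 35
f 33 35 23
f 34 20 36
f 34 36 35
f 35 36 37
f 35 37 23
f 36 20 38
f 36 38 37
f 37 38 39
f 37 39 23
f 38 20 40
f 38 40 39
f 39 40 41
f 39 41 23
f 40 20 42
f 40 42 41
f 41 42 43
f 41 43 23
f 42 20 44
f 42 44 43
f 43 44 45
f 43 45 23
f 44 20 21
f 44 21 45
f 45 21 22
f 45 22 23
f 46 57 51
f 46 51 47
f 46 47 53
f 46 53 56
f 46 56 57
f 47 51 55
f 51 57 50
f 57 56 48
f 56 53 52
f 53 47 54
f 49 55 50
f 49 50 48
f 49 48 52
f 49 52 54
f 49 54 55
f 50 55 51
f 48 50 57
f 52 48 56
f 54 52 53
f 55 54 47



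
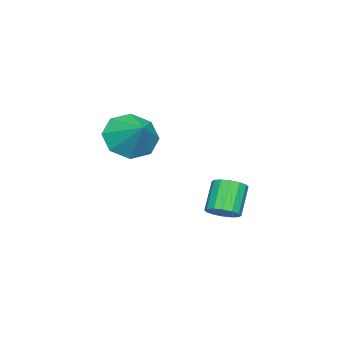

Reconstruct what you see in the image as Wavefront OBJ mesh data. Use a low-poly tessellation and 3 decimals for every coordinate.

v -2.635 -2.396 -1.1
v -2.038 -2.104 -1.964
v -1.865 -1.484 -0.26
v -2.713 -1.625 -1.866
v -3.343 -1.597 -1.319
v -3.558 -2.038 -0.644
v -3.232 -2.688 -0.236
v -2.556 -3.168 -0.334
v -1.927 -3.195 -0.881
v -1.712 -2.755 -1.556
v -0.845 2.064 -3.373
v -0.346 1.953 -2.989
v -1.175 1.844 -1.942
v -1.675 1.956 -2.327
v -0.385 2.282 -2.986
v -1.214 2.173 -1.939
v -0.547 2.552 -3.086
v -1.377 2.444 -2.04
v -0.789 2.692 -3.264
v -1.619 2.584 -2.217
v -1.046 2.664 -3.47
v -1.876 2.555 -2.424
v -1.25 2.475 -3.651
v -2.079 2.366 -2.605
v -1.345 2.176 -3.758
v -2.174 2.067 -2.711
v -1.306 1.847 -3.761
v -2.135 1.738 -2.714
v -1.143 1.576 -3.66
v -1.973 1.468 -2.614
v -0.901 1.436 -3.483
v -1.731 1.328 -2.436
v -0.644 1.465 -3.276
v -1.474 1.356 -2.23
v -0.441 1.654 -3.095
v -1.27 1.545 -2.049
f 2 1 4
f 2 4 3
f 4 1 5
f 4 5 3
f 5 1 6
f 5 6 3
f 6 1 7
f 6 7 3
f 7 1 8
f 7 8 3
f 8 1 9
f 8 9 3
f 9 1 10
f 9 10 3
f 10 1 2
f 10 2 3
f 12 11 15
f 12 15 13
f 13 15 16
f 13 16 14
f 15 11 17
f 15 17 16
f 16 17 18
f 16 18 14
f 17 11 19
f 17 19 18
f 18 19 20
f 18 20 14
f 19 11 21
f 19 21 20
f 20 21 22
f 20 22 14
f 21 11 23
f 21 23 22
f 22 23 24
f 22 24 14
f 23 11 25
f 23 25 24
f 24 25 26
f 24 26 14
f 25 11 27
f 25 27 26
f 26 27 28
f 26 28 14
f 27 11 29
f 27 29 28
f 28 29 30
f 28 30 14
f 29 11 31
f 29 31 30
f 30 31 32
f 30 32 14
f 31 11 33
f 31 33 32
f 32 33 34
f 32 34 14
f 33 11 35
f 33 35 34
f 34 35 36
f 34 36 14
f 35 11 12
f 35 12 36
f 36 12 13
f 36 13 14



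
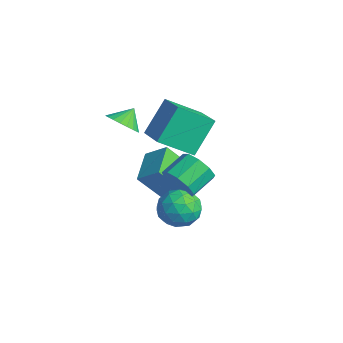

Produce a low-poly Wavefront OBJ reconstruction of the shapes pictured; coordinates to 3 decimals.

v -1.515 -0.388 -4.765
v -2.019 -1.674 -3.079
v -2.932 0.737 -4.331
v -3.436 -0.549 -2.644
v -0.704 0.329 -3.976
v -1.208 -0.957 -2.289
v -2.121 1.454 -3.541
v -2.625 0.168 -1.855
v 2.173 -1.334 -1.348
v 3.175 -1.134 -1.023
v 2.665 -2.906 -1.897
v 3.667 -2.706 -1.572
v 2.885 -2.836 -0.849
v 2.581 -1.865 -0.51
v 3.259 -2.175 -2.41
v 2.955 -1.204 -2.071
v 3.846 -1.654 -1.679
v 3.615 -2.063 -0.715
v 2.225 -1.977 -2.205
v 1.994 -2.386 -1.241
v 2.631 -1.096 -1.138
v 3.209 -2.944 -1.782
v 2.749 -3.02 -1.358
v 3.338 -2.903 -1.167
v 2.282 -1.526 -0.836
v 2.871 -1.408 -0.645
v 2.7 -2.409 -0.543
v 2.969 -2.632 -2.275
v 3.558 -2.514 -2.084
v 2.502 -1.137 -1.753
v 3.091 -1.02 -1.562
v 3.14 -1.631 -2.377
v 3.615 -1.284 -1.332
v 3.904 -2.208 -1.654
v 3.664 -1.896 -2.147
v 3.485 -1.325 -1.948
v 3.479 -1.524 -0.765
v 3.768 -2.448 -1.088
v 3.308 -2.525 -0.663
v 3.129 -1.954 -0.464
v 3.873 -1.83 -1.151
v 2.072 -1.592 -1.832
v 2.361 -2.516 -2.155
v 2.711 -2.086 -2.456
v 2.532 -1.515 -2.257
v 1.936 -1.832 -1.266
v 2.225 -2.756 -1.588
v 2.355 -2.715 -0.972
v 2.176 -2.144 -0.773
v 1.967 -2.21 -1.769
v 2.65 -1.939 -0.073
v 3.09 -2.179 0.722
v 2.73 -0.961 1.288
v 2.29 -0.721 0.493
v 3.498 -1.875 0.328
v 3.138 -0.658 0.894
v 3.508 -1.601 -0.254
v 3.149 -0.384 0.313
v 3.117 -1.485 -0.751
v 2.758 -0.268 -0.184
v 2.508 -1.581 -0.931
v 2.148 -0.364 -0.364
v 1.965 -1.845 -0.71
v 1.605 -0.628 -0.143
v 1.742 -2.152 -0.191
v 1.382 -0.935 0.376
v 1.944 -2.36 0.383
v 1.585 -1.143 0.95
v 2.477 -2.37 0.744
v 2.117 -1.153 1.31
v -0.892 0.024 -0.582
v -1.495 -1.532 0.466
v -1.318 1.284 1.044
v -1.921 -0.272 2.091
v 0.921 -0.228 0.089
v 0.318 -1.784 1.136
v 0.495 1.032 1.714
v -0.108 -0.524 2.762
v -2.632 -2.103 0.524
v -1.816 -2.235 0.905
v -2.848 -1.377 1.236
v -1.742 -1.964 0.651
v -1.822 -1.717 0.376
v -2.041 -1.537 0.126
v -2.363 -1.455 -0.056
v -2.732 -1.485 -0.137
v -3.083 -1.622 -0.103
v -3.356 -1.842 0.038
v -3.504 -2.107 0.264
v -3.502 -2.372 0.534
v -3.349 -2.59 0.803
v -3.072 -2.724 1.023
v -2.719 -2.751 1.157
v -2.351 -2.665 1.182
v -2.032 -2.483 1.092
f 2 4 1
f 5 2 1
f 1 4 3
f 3 5 1
f 2 8 4
f 6 2 5
f 6 8 2
f 4 8 3
f 7 5 3
f 3 8 7
f 7 6 5
f 8 6 7
f 9 46 25
f 46 20 49
f 25 49 14
f 46 49 25
f 9 25 21
f 25 14 26
f 21 26 10
f 25 26 21
f 9 21 30
f 21 10 31
f 30 31 16
f 21 31 30
f 9 30 42
f 30 16 45
f 42 45 19
f 30 45 42
f 9 42 46
f 42 19 50
f 46 50 20
f 42 50 46
f 10 26 37
f 26 14 40
f 37 40 18
f 26 40 37
f 14 49 27
f 49 20 48
f 27 48 13
f 49 48 27
f 20 50 47
f 50 19 43
f 47 43 11
f 50 43 47
f 19 45 44
f 45 16 32
f 44 32 15
f 45 32 44
f 16 31 36
f 31 10 33
f 36 33 17
f 31 33 36
f 12 38 24
f 38 18 39
f 24 39 13
f 38 39 24
f 12 24 22
f 24 13 23
f 22 23 11
f 24 23 22
f 12 22 29
f 22 11 28
f 29 28 15
f 22 28 29
f 12 29 34
f 29 15 35
f 34 35 17
f 29 35 34
f 12 34 38
f 34 17 41
f 38 41 18
f 34 41 38
f 13 39 27
f 39 18 40
f 27 40 14
f 39 40 27
f 11 23 47
f 23 13 48
f 47 48 20
f 23 48 47
f 15 28 44
f 28 11 43
f 44 43 19
f 28 43 44
f 17 35 36
f 35 15 32
f 36 32 16
f 35 32 36
f 18 41 37
f 41 17 33
f 37 33 10
f 41 33 37
f 52 51 55
f 52 55 53
f 53 55 56
f 53 56 54
f 55 51 57
f 55 57 56
f 56 57 58
f 56 58 54
f 57 51 59
f 57 59 58
f 58 59 60
f 58 60 54
f 59 51 61
f 59 61 60
f 60 61 62
f 60 62 54
f 61 51 63
f 61 63 62
f 62 63 64
f 62 64 54
f 63 51 65
f 63 65 64
f 64 65 66
f 64 66 54
f 65 51 67
f 65 67 66
f 66 67 68
f 66 68 54
f 67 51 69
f 67 69 68
f 68 69 70
f 68 70 54
f 69 51 52
f 69 52 70
f 70 52 53
f 70 53 54
f 72 74 71
f 75 72 71
f 71 74 73
f 73 75 71
f 72 78 74
f 76 72 75
f 76 78 72
f 74 78 73
f 77 75 73
f 73 78 77
f 77 76 75
f 78 76 77
f 80 79 82
f 80 82 81
f 82 79 83
f 82 83 81
f 83 79 84
f 83 84 81
f 84 79 85
f 84 85 81
f 85 79 86
f 85 86 81
f 86 79 87
f 86 87 81
f 87 79 88
f 87 88 81
f 88 79 89
f 88 89 81
f 89 79 90
f 89 90 81
f 90 79 91
f 90 91 81
f 91 79 92
f 91 92 81
f 92 79 93
f 92 93 81
f 93 79 94
f 93 94 81
f 94 79 95
f 94 95 81
f 95 79 80
f 95 80 81



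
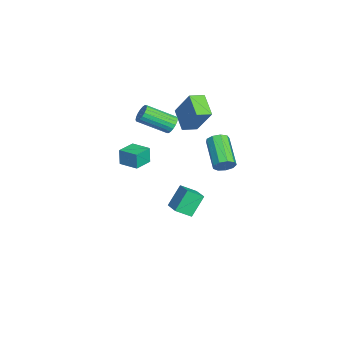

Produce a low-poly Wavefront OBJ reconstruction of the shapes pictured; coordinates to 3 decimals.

v -2.948 0.334 0.859
v -4.247 -0.055 1.671
v -3.342 1.219 0.654
v -4.641 0.83 1.465
v -2.059 1.15 2.675
v -3.358 0.761 3.486
v -2.453 2.035 2.469
v -3.752 1.646 3.281
v -1.044 0.441 -4.849
v -0.931 -0.512 -4.253
v -1.679 1.159 -3.581
v -1.566 0.206 -2.985
v 0.186 0.834 -4.455
v 0.299 -0.119 -3.859
v -0.449 1.552 -3.187
v -0.336 0.599 -2.591
v 4.475 2.461 2.751
v 4.798 2.166 3.232
v 3.049 1.845 4.21
v 2.725 2.139 3.729
v 4.764 2.602 3.315
v 3.015 2.28 4.294
v 4.595 2.971 3.135
v 2.846 2.65 4.113
v 4.37 3.102 2.774
v 2.621 2.78 3.753
v 4.193 2.933 2.403
v 2.444 2.611 3.382
v 4.149 2.543 2.195
v 2.399 2.221 3.173
v 4.256 2.114 2.246
v 2.507 1.793 3.225
v 4.466 1.848 2.534
v 2.717 1.526 3.512
v 4.68 1.869 2.923
v 2.931 1.547 3.902
v 1.12 -3.201 0.731
v 1.016 -3.222 1.776
v 0.175 -2.466 0.652
v 0.071 -2.487 1.697
v 1.849 -2.253 0.823
v 1.745 -2.274 1.868
v 0.904 -1.518 0.744
v 0.8 -1.539 1.789
v -0.811 -0.264 2.639
v -0.203 -0.346 2.497
v -0.2 -2.077 3.498
v -0.809 -1.996 3.641
v -0.192 -0.205 2.739
v -0.189 -1.937 3.741
v -0.304 -0.077 2.962
v -0.301 -1.808 3.963
v -0.516 0.015 3.121
v -0.513 -1.717 4.122
v -0.787 0.051 3.184
v -0.784 -1.68 4.186
v -1.062 0.025 3.14
v -1.06 -1.707 4.141
v -1.288 -0.059 2.996
v -1.285 -1.79 3.997
v -1.42 -0.183 2.782
v -1.417 -1.914 3.783
v -1.431 -0.323 2.539
v -1.428 -2.055 3.541
v -1.319 -0.452 2.317
v -1.316 -2.183 3.318
v -1.107 -0.543 2.158
v -1.104 -2.275 3.159
v -0.836 -0.58 2.094
v -0.833 -2.311 3.096
v -0.56 -0.553 2.139
v -0.558 -2.285 3.14
v -0.335 -0.47 2.283
v -0.332 -2.201 3.284
f 2 4 1
f 5 2 1
f 1 4 3
f 3 5 1
f 2 8 4
f 6 2 5
f 6 8 2
f 4 8 3
f 7 5 3
f 3 8 7
f 7 6 5
f 8 6 7
f 10 12 9
f 13 10 9
f 9 12 11
f 11 13 9
f 10 16 12
f 14 10 13
f 14 16 10
f 12 16 11
f 15 13 11
f 11 16 15
f 15 14 13
f 16 14 15
f 18 17 21
f 18 21 19
f 19 21 22
f 19 22 20
f 21 17 23
f 21 23 22
f 22 23 24
f 22 24 20
f 23 17 25
f 23 25 24
f 24 25 26
f 24 26 20
f 25 17 27
f 25 27 26
f 26 27 28
f 26 28 20
f 27 17 29
f 27 29 28
f 28 29 30
f 28 30 20
f 29 17 31
f 29 31 30
f 30 31 32
f 30 32 20
f 31 17 33
f 31 33 32
f 32 33 34
f 32 34 20
f 33 17 35
f 33 35 34
f 34 35 36
f 34 36 20
f 35 17 18
f 35 18 36
f 36 18 19
f 36 19 20
f 38 40 37
f 41 38 37
f 37 40 39
f 39 41 37
f 38 44 40
f 42 38 41
f 42 44 38
f 40 44 39
f 43 41 39
f 39 44 43
f 43 42 41
f 44 42 43
f 46 45 49
f 46 49 47
f 47 49 50
f 47 50 48
f 49 45 51
f 49 51 50
f 50 51 52
f 50 52 48
f 51 45 53
f 51 53 52
f 52 53 54
f 52 54 48
f 53 45 55
f 53 55 54
f 54 55 56
f 54 56 48
f 55 45 57
f 55 57 56
f 56 57 58
f 56 58 48
f 57 45 59
f 57 59 58
f 58 59 60
f 58 60 48
f 59 45 61
f 59 61 60
f 60 61 62
f 60 62 48
f 61 45 63
f 61 63 62
f 62 63 64
f 62 64 48
f 63 45 65
f 63 65 64
f 64 65 66
f 64 66 48
f 65 45 67
f 65 67 66
f 66 67 68
f 66 68 48
f 67 45 69
f 67 69 68
f 68 69 70
f 68 70 48
f 69 45 71
f 69 71 70
f 70 71 72
f 70 72 48
f 71 45 73
f 71 73 72
f 72 73 74
f 72 74 48
f 73 45 46
f 73 46 74
f 74 46 47
f 74 47 48



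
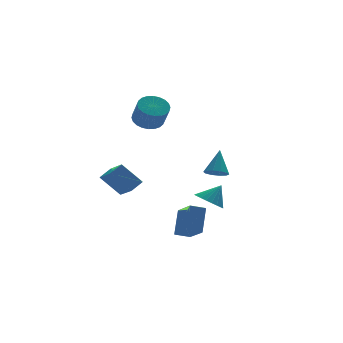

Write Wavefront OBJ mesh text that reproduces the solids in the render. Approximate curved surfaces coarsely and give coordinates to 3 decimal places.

v -4.119 2.446 -0.858
v -4.098 0.823 0.009
v -3.313 2.717 -0.371
v -3.292 1.093 0.495
v -3.108 1.767 -2.155
v -3.087 0.143 -1.289
v -2.302 2.037 -1.669
v -2.281 0.414 -0.802
v -0.356 4.13 2.789
v 0.589 3.884 2.624
v 0.58 2.964 3.945
v -0.364 3.21 4.111
v 0.63 4.199 2.843
v 0.622 3.279 4.165
v 0.522 4.503 3.054
v 0.514 3.584 4.376
v 0.28 4.751 3.225
v 0.271 3.832 4.547
v -0.059 4.904 3.33
v -0.067 3.985 4.651
v -0.443 4.939 3.352
v -0.451 4.02 4.674
v -0.814 4.851 3.289
v -0.822 3.932 4.61
v -1.115 4.654 3.149
v -1.123 3.734 4.471
v -1.3 4.376 2.955
v -1.309 3.456 4.276
v -1.342 4.061 2.735
v -1.35 3.141 4.057
v -1.234 3.756 2.524
v -1.242 2.837 3.846
v -0.991 3.508 2.353
v -1 2.589 3.675
v -0.653 3.355 2.249
v -0.661 2.436 3.57
v -0.269 3.32 2.226
v -0.277 2.401 3.548
v 0.102 3.408 2.29
v 0.094 2.489 3.611
v 0.403 3.606 2.429
v 0.395 2.686 3.751
v -0.895 -0.925 -4.722
v -0.894 -2.586 -3.739
v -0.268 -0.044 -3.233
v -0.267 -1.705 -2.25
v 0.027 -1.095 -5.01
v 0.028 -2.756 -4.027
v 0.654 -0.214 -3.521
v 0.655 -1.875 -2.538
v 3.131 2.009 -1.439
v 3.552 1.386 -1.275
v 3.749 2.831 0.099
v 3.819 1.679 -1.539
v 3.823 2.098 -1.765
v 3.562 2.483 -1.866
v 3.137 2.687 -1.804
v 2.709 2.632 -1.602
v 2.442 2.339 -1.338
v 2.439 1.92 -1.113
v 2.699 1.535 -1.012
v 3.125 1.331 -1.074
v 3.455 3.737 -4.429
v 4.199 4.149 -5.028
v 4.345 3.843 -3.251
v 4.001 4.482 -4.908
v 3.719 4.702 -4.715
v 3.398 4.775 -4.478
v 3.085 4.69 -4.234
v 2.829 4.46 -4.02
v 2.667 4.12 -3.867
v 2.626 3.722 -3.801
v 2.711 3.326 -3.83
v 2.909 2.993 -3.95
v 3.19 2.773 -4.143
v 3.512 2.7 -4.379
v 3.825 2.785 -4.623
v 4.081 3.015 -4.838
v 4.242 3.355 -4.99
v 4.284 3.753 -5.057
f 2 4 1
f 5 2 1
f 1 4 3
f 3 5 1
f 2 8 4
f 6 2 5
f 6 8 2
f 4 8 3
f 7 5 3
f 3 8 7
f 7 6 5
f 8 6 7
f 10 9 13
f 10 13 11
f 11 13 14
f 11 14 12
f 13 9 15
f 13 15 14
f 14 15 16
f 14 16 12
f 15 9 17
f 15 17 16
f 16 17 18
f 16 18 12
f 17 9 19
f 17 19 18
f 18 19 20
f 18 20 12
f 19 9 21
f 19 21 20
f 20 21 22
f 20 22 12
f 21 9 23
f 21 23 22
f 22 23 24
f 22 24 12
f 23 9 25
f 23 25 24
f 24 25 26
f 24 26 12
f 25 9 27
f 25 27 26
f 26 27 28
f 26 28 12
f 27 9 29
f 27 29 28
f 28 29 30
f 28 30 12
f 29 9 31
f 29 31 30
f 30 31 32
f 30 32 12
f 31 9 33
f 31 33 32
f 32 33 34
f 32 34 12
f 33 9 35
f 33 35 34
f 34 35 36
f 34 36 12
f 35 9 37
f 35 37 36
f 36 37 38
f 36 38 12
f 37 9 39
f 37 39 38
f 38 39 40
f 38 40 12
f 39 9 41
f 39 41 40
f 40 41 42
f 40 42 12
f 41 9 10
f 41 10 42
f 42 10 11
f 42 11 12
f 44 46 43
f 47 44 43
f 43 46 45
f 45 47 43
f 44 50 46
f 48 44 47
f 48 50 44
f 46 50 45
f 49 47 45
f 45 50 49
f 49 48 47
f 50 48 49
f 52 51 54
f 52 54 53
f 54 51 55
f 54 55 53
f 55 51 56
f 55 56 53
f 56 51 57
f 56 57 53
f 57 51 58
f 57 58 53
f 58 51 59
f 58 59 53
f 59 51 60
f 59 60 53
f 60 51 61
f 60 61 53
f 61 51 62
f 61 62 53
f 62 51 52
f 62 52 53
f 64 63 66
f 64 66 65
f 66 63 67
f 66 67 65
f 67 63 68
f 67 68 65
f 68 63 69
f 68 69 65
f 69 63 70
f 69 70 65
f 70 63 71
f 70 71 65
f 71 63 72
f 71 72 65
f 72 63 73
f 72 73 65
f 73 63 74
f 73 74 65
f 74 63 75
f 74 75 65
f 75 63 76
f 75 76 65
f 76 63 77
f 76 77 65
f 77 63 78
f 77 78 65
f 78 63 79
f 78 79 65
f 79 63 80
f 79 80 65
f 80 63 64
f 80 64 65



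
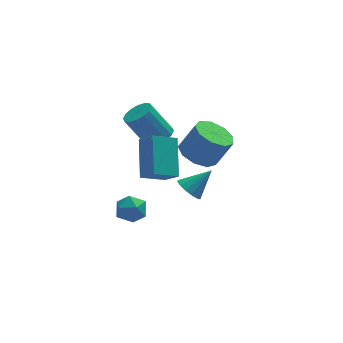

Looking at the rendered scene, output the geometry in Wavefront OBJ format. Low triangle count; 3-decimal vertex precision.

v -2.667 -1.608 -0.003
v -2.207 -2.239 0.653
v -2.341 -0.04 1.277
v -1.88 -0.671 1.933
v -1.5 -1.369 -0.593
v -1.039 -2 0.063
v -1.173 0.199 0.687
v -0.713 -0.432 1.343
v -0.95 1.925 -0.34
v -0.324 1.791 0.069
v -1.244 2.2 1.61
v -1.87 2.335 1.2
v -0.306 2.174 -0.022
v -1.226 2.583 1.519
v -0.461 2.489 -0.198
v -1.381 2.899 1.342
v -0.747 2.654 -0.412
v -1.667 3.063 1.128
v -1.087 2.624 -0.607
v -2.007 3.033 0.933
v -1.391 2.406 -0.731
v -2.31 2.815 0.809
v -1.576 2.06 -0.75
v -2.496 2.469 0.791
v -1.594 1.677 -0.659
v -2.514 2.086 0.882
v -1.439 1.361 -0.482
v -2.359 1.771 1.058
v -1.153 1.197 -0.268
v -2.073 1.606 1.272
v -0.813 1.227 -0.073
v -1.733 1.636 1.467
v -0.51 1.445 0.051
v -1.429 1.854 1.591
v 0.36 1.649 -4.174
v 0.675 2.146 -4.623
v 1.48 1.851 -3.166
v 0.438 2.349 -4.401
v 0.181 2.365 -4.118
v -0.029 2.19 -3.85
v -0.134 1.869 -3.668
v -0.107 1.49 -3.622
v 0.045 1.153 -3.724
v 0.281 0.95 -3.946
v 0.538 0.934 -4.229
v 0.748 1.109 -4.498
v 0.854 1.43 -4.679
v 0.827 1.809 -4.725
v 1.158 3.19 -2.993
v 2.068 3.277 -3.488
v 2.853 3.178 -2.062
v 1.942 3.09 -1.567
v 1.825 3.922 -3.309
v 2.61 3.822 -1.884
v 1.27 4.224 -2.982
v 2.055 4.124 -1.557
v 0.662 4.042 -2.661
v 1.447 3.942 -1.235
v 0.286 3.461 -2.494
v 1.071 3.362 -1.069
v 0.318 2.754 -2.561
v 1.103 2.654 -1.136
v 0.743 2.25 -2.83
v 1.527 2.151 -1.404
v 1.362 2.186 -3.175
v 2.146 2.087 -1.749
v 1.885 2.592 -3.435
v 2.67 2.493 -2.009
v -3.415 -2.057 -1.732
v -3.028 -1.892 -1.065
v -3.552 -3.268 -1.355
v -3.165 -3.103 -0.688
v -3.884 -2.804 -0.81
v -3.799 -2.055 -1.043
v -2.781 -3.105 -1.377
v -2.696 -2.356 -1.61
v -2.636 -2.54 -0.845
v -3.317 -2.354 -0.495
v -3.263 -2.806 -1.925
v -3.944 -2.62 -1.575
f 2 4 1
f 5 2 1
f 1 4 3
f 3 5 1
f 2 8 4
f 6 2 5
f 6 8 2
f 4 8 3
f 7 5 3
f 3 8 7
f 7 6 5
f 8 6 7
f 10 9 13
f 10 13 11
f 11 13 14
f 11 14 12
f 13 9 15
f 13 15 14
f 14 15 16
f 14 16 12
f 15 9 17
f 15 17 16
f 16 17 18
f 16 18 12
f 17 9 19
f 17 19 18
f 18 19 20
f 18 20 12
f 19 9 21
f 19 21 20
f 20 21 22
f 20 22 12
f 21 9 23
f 21 23 22
f 22 23 24
f 22 24 12
f 23 9 25
f 23 25 24
f 24 25 26
f 24 26 12
f 25 9 27
f 25 27 26
f 26 27 28
f 26 28 12
f 27 9 29
f 27 29 28
f 28 29 30
f 28 30 12
f 29 9 31
f 29 31 30
f 30 31 32
f 30 32 12
f 31 9 33
f 31 33 32
f 32 33 34
f 32 34 12
f 33 9 10
f 33 10 34
f 34 10 11
f 34 11 12
f 36 35 38
f 36 38 37
f 38 35 39
f 38 39 37
f 39 35 40
f 39 40 37
f 40 35 41
f 40 41 37
f 41 35 42
f 41 42 37
f 42 35 43
f 42 43 37
f 43 35 44
f 43 44 37
f 44 35 45
f 44 45 37
f 45 35 46
f 45 46 37
f 46 35 47
f 46 47 37
f 47 35 48
f 47 48 37
f 48 35 36
f 48 36 37
f 50 49 53
f 50 53 51
f 51 53 54
f 51 54 52
f 53 49 55
f 53 55 54
f 54 55 56
f 54 56 52
f 55 49 57
f 55 57 56
f 56 57 58
f 56 58 52
f 57 49 59
f 57 59 58
f 58 59 60
f 58 60 52
f 59 49 61
f 59 61 60
f 60 61 62
f 60 62 52
f 61 49 63
f 61 63 62
f 62 63 64
f 62 64 52
f 63 49 65
f 63 65 64
f 64 65 66
f 64 66 52
f 65 49 67
f 65 67 66
f 66 67 68
f 66 68 52
f 67 49 50
f 67 50 68
f 68 50 51
f 68 51 52
f 69 80 74
f 69 74 70
f 69 70 76
f 69 76 79
f 69 79 80
f 70 74 78
f 74 80 73
f 80 79 71
f 79 76 75
f 76 70 77
f 72 78 73
f 72 73 71
f 72 71 75
f 72 75 77
f 72 77 78
f 73 78 74
f 71 73 80
f 75 71 79
f 77 75 76
f 78 77 70



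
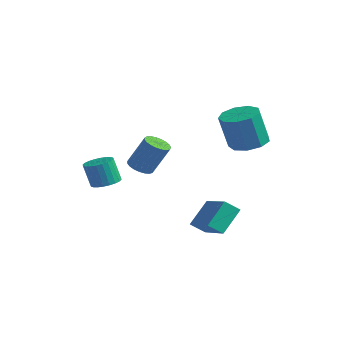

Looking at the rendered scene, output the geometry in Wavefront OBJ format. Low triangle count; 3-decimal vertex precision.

v -1.447 -3.714 -2.273
v -0.762 -3.431 -2.065
v -1.067 -3.663 -0.74
v -1.753 -3.946 -0.947
v -0.931 -3.183 -2.061
v -1.237 -3.415 -0.735
v -1.179 -3.016 -2.089
v -1.485 -3.248 -0.763
v -1.468 -2.955 -2.145
v -1.774 -3.187 -0.819
v -1.753 -3.01 -2.22
v -2.059 -3.241 -0.895
v -1.992 -3.171 -2.304
v -2.298 -3.403 -0.978
v -2.148 -3.416 -2.382
v -2.454 -3.648 -1.057
v -2.198 -3.706 -2.444
v -2.503 -3.937 -1.119
v -2.133 -3.997 -2.48
v -2.438 -4.229 -1.155
v -1.963 -4.245 -2.485
v -2.269 -4.477 -1.159
v -1.715 -4.412 -2.457
v -2.021 -4.644 -1.131
v -1.426 -4.473 -2.401
v -1.732 -4.705 -1.075
v -1.141 -4.419 -2.325
v -1.447 -4.65 -1
v -0.902 -4.257 -2.242
v -1.208 -4.489 -0.916
v -0.746 -4.012 -2.163
v -1.052 -4.244 -0.838
v -0.697 -3.723 -2.101
v -1.002 -3.954 -0.776
v -1.098 -1.915 -1.561
v -0.56 -1.593 -1.893
v 0.137 -1.063 -0.251
v -0.402 -1.385 0.081
v -0.76 -1.376 -1.878
v -0.064 -0.847 -0.236
v -1.019 -1.253 -1.807
v -0.323 -0.724 -0.166
v -1.292 -1.245 -1.694
v -0.596 -0.716 -0.053
v -1.531 -1.352 -1.558
v -0.835 -0.823 0.083
v -1.695 -1.556 -1.423
v -0.999 -1.027 0.219
v -1.756 -1.823 -1.311
v -1.06 -1.294 0.33
v -1.704 -2.105 -1.243
v -1.007 -1.576 0.399
v -1.546 -2.354 -1.229
v -0.85 -1.825 0.413
v -1.311 -2.528 -1.273
v -0.615 -1.998 0.369
v -1.039 -2.595 -1.366
v -0.343 -2.066 0.275
v -0.778 -2.545 -1.494
v -0.081 -2.015 0.148
v -0.572 -2.385 -1.632
v 0.125 -1.856 0.009
v -0.456 -2.145 -1.759
v 0.24 -1.616 -0.117
v -0.452 -1.864 -1.851
v 0.244 -1.335 -0.21
v 3.589 0.923 0.73
v 4.438 1.432 0.929
v 4.321 0.885 2.828
v 3.471 0.377 2.63
v 3.891 1.844 1.014
v 3.774 1.298 2.913
v 3.202 1.826 0.966
v 3.085 1.28 2.866
v 2.694 1.385 0.808
v 2.577 0.839 2.707
v 2.604 0.728 0.614
v 2.487 0.182 2.513
v 2.976 0.163 0.474
v 2.858 -0.384 2.373
v 3.633 -0.047 0.454
v 3.516 -0.594 2.353
v 4.27 0.197 0.563
v 4.153 -0.349 2.463
v 4.588 0.781 0.751
v 4.471 0.234 2.65
v 2.548 -0.872 -5.031
v 2.17 -1.504 -4.463
v 2.418 0.276 -3.839
v 2.04 -0.356 -3.271
v 4.46 -1.384 -4.329
v 4.082 -2.016 -3.761
v 4.33 -0.236 -3.137
v 3.952 -0.868 -2.569
f 2 1 5
f 2 5 3
f 3 5 6
f 3 6 4
f 5 1 7
f 5 7 6
f 6 7 8
f 6 8 4
f 7 1 9
f 7 9 8
f 8 9 10
f 8 10 4
f 9 1 11
f 9 11 10
f 10 11 12
f 10 12 4
f 11 1 13
f 11 13 12
f 12 13 14
f 12 14 4
f 13 1 15
f 13 15 14
f 14 15 16
f 14 16 4
f 15 1 17
f 15 17 16
f 16 17 18
f 16 18 4
f 17 1 19
f 17 19 18
f 18 19 20
f 18 20 4
f 19 1 21
f 19 21 20
f 20 21 22
f 20 22 4
f 21 1 23
f 21 23 22
f 22 23 24
f 22 24 4
f 23 1 25
f 23 25 24
f 24 25 26
f 24 26 4
f 25 1 27
f 25 27 26
f 26 27 28
f 26 28 4
f 27 1 29
f 27 29 28
f 28 29 30
f 28 30 4
f 29 1 31
f 29 31 30
f 30 31 32
f 30 32 4
f 31 1 33
f 31 33 32
f 32 33 34
f 32 34 4
f 33 1 2
f 33 2 34
f 34 2 3
f 34 3 4
f 36 35 39
f 36 39 37
f 37 39 40
f 37 40 38
f 39 35 41
f 39 41 40
f 40 41 42
f 40 42 38
f 41 35 43
f 41 43 42
f 42 43 44
f 42 44 38
f 43 35 45
f 43 45 44
f 44 45 46
f 44 46 38
f 45 35 47
f 45 47 46
f 46 47 48
f 46 48 38
f 47 35 49
f 47 49 48
f 48 49 50
f 48 50 38
f 49 35 51
f 49 51 50
f 50 51 52
f 50 52 38
f 51 35 53
f 51 53 52
f 52 53 54
f 52 54 38
f 53 35 55
f 53 55 54
f 54 55 56
f 54 56 38
f 55 35 57
f 55 57 56
f 56 57 58
f 56 58 38
f 57 35 59
f 57 59 58
f 58 59 60
f 58 60 38
f 59 35 61
f 59 61 60
f 60 61 62
f 60 62 38
f 61 35 63
f 61 63 62
f 62 63 64
f 62 64 38
f 63 35 65
f 63 65 64
f 64 65 66
f 64 66 38
f 65 35 36
f 65 36 66
f 66 36 37
f 66 37 38
f 68 67 71
f 68 71 69
f 69 71 72
f 69 72 70
f 71 67 73
f 71 73 72
f 72 73 74
f 72 74 70
f 73 67 75
f 73 75 74
f 74 75 76
f 74 76 70
f 75 67 77
f 75 77 76
f 76 77 78
f 76 78 70
f 77 67 79
f 77 79 78
f 78 79 80
f 78 80 70
f 79 67 81
f 79 81 80
f 80 81 82
f 80 82 70
f 81 67 83
f 81 83 82
f 82 83 84
f 82 84 70
f 83 67 85
f 83 85 84
f 84 85 86
f 84 86 70
f 85 67 68
f 85 68 86
f 86 68 69
f 86 69 70
f 88 90 87
f 91 88 87
f 87 90 89
f 89 91 87
f 88 94 90
f 92 88 91
f 92 94 88
f 90 94 89
f 93 91 89
f 89 94 93
f 93 92 91
f 94 92 93



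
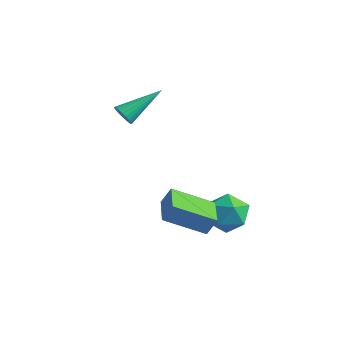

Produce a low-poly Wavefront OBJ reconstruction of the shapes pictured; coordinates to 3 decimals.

v -3.447 -0.676 1.598
v -3.046 -0.933 1.808
v -2.913 0.896 2.502
v -2.963 -0.863 1.637
v -2.953 -0.764 1.46
v -3.019 -0.652 1.304
v -3.149 -0.544 1.193
v -3.325 -0.456 1.143
v -3.52 -0.401 1.163
v -3.703 -0.388 1.249
v -3.847 -0.419 1.388
v -3.931 -0.489 1.559
v -3.94 -0.588 1.737
v -3.875 -0.7 1.893
v -3.744 -0.808 2.004
v -3.568 -0.896 2.053
v -3.374 -0.951 2.034
v -3.191 -0.964 1.948
v -1.347 -0.886 -2.171
v -1.057 -0.632 -1.424
v -0.186 0.28 -3.017
v 0.104 0.533 -2.27
v -0.384 -1.873 -2.21
v -0.094 -1.62 -1.463
v 0.777 -0.708 -3.056
v 1.067 -0.454 -2.309
v 0.042 1.764 -2.878
v 0.74 1.524 -3.502
v 0.02 0.296 -2.338
v 0.718 0.056 -2.962
v 0.915 0.644 -2.22
v 0.928 1.552 -2.554
v -0.168 0.268 -3.286
v -0.155 1.176 -3.62
v 0.611 0.6 -3.755
v 1.28 0.832 -3.096
v -0.52 0.988 -2.744
v 0.149 1.22 -2.085
f 2 1 4
f 2 4 3
f 4 1 5
f 4 5 3
f 5 1 6
f 5 6 3
f 6 1 7
f 6 7 3
f 7 1 8
f 7 8 3
f 8 1 9
f 8 9 3
f 9 1 10
f 9 10 3
f 10 1 11
f 10 11 3
f 11 1 12
f 11 12 3
f 12 1 13
f 12 13 3
f 13 1 14
f 13 14 3
f 14 1 15
f 14 15 3
f 15 1 16
f 15 16 3
f 16 1 17
f 16 17 3
f 17 1 18
f 17 18 3
f 18 1 2
f 18 2 3
f 20 22 19
f 23 20 19
f 19 22 21
f 21 23 19
f 20 26 22
f 24 20 23
f 24 26 20
f 22 26 21
f 25 23 21
f 21 26 25
f 25 24 23
f 26 24 25
f 27 38 32
f 27 32 28
f 27 28 34
f 27 34 37
f 27 37 38
f 28 32 36
f 32 38 31
f 38 37 29
f 37 34 33
f 34 28 35
f 30 36 31
f 30 31 29
f 30 29 33
f 30 33 35
f 30 35 36
f 31 36 32
f 29 31 38
f 33 29 37
f 35 33 34
f 36 35 28



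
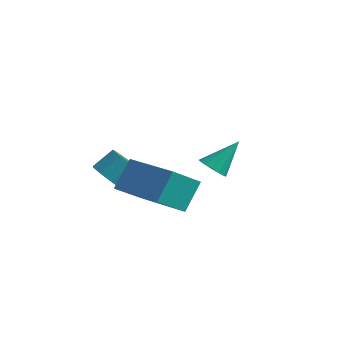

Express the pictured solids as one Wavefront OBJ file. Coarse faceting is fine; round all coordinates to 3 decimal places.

v -1.729 -4.668 3.176
v -1.787 -3.852 4.3
v -1.648 -3.429 2.281
v -1.707 -2.614 3.405
v 0.407 -4.706 3.315
v 0.348 -3.891 4.439
v 0.487 -3.468 2.42
v 0.429 -2.652 3.544
v -1.756 0.195 2.47
v -1.278 0.405 2.137
v -1.384 1.185 3.63
v -1.525 0.593 2.055
v -1.834 0.674 2.085
v -2.122 0.627 2.218
v -2.312 0.464 2.419
v -2.353 0.228 2.633
v -2.234 -0.016 2.804
v -1.987 -0.204 2.885
v -1.678 -0.285 2.855
v -1.39 -0.238 2.722
v -1.2 -0.074 2.522
v -1.159 0.161 2.307
v -2.911 -3.703 2.83
v -2.036 -3.978 2.754
v -1.755 -3.272 3.434
v -2.629 -2.997 3.51
v -2.126 -3.571 2.368
v -1.845 -2.865 3.048
v -2.516 -3.214 2.158
v -2.235 -2.507 2.838
v -3.057 -3.044 2.205
v -2.775 -2.337 2.885
v -3.541 -3.125 2.491
v -3.26 -2.419 3.171
v -3.785 -3.428 2.906
v -3.504 -2.722 3.586
v -3.695 -3.835 3.292
v -3.414 -3.129 3.972
v -3.305 -4.193 3.502
v -3.024 -3.486 4.182
v -2.765 -4.363 3.455
v -2.483 -3.656 4.135
v -2.28 -4.281 3.169
v -1.999 -3.575 3.849
f 2 4 1
f 5 2 1
f 1 4 3
f 3 5 1
f 2 8 4
f 6 2 5
f 6 8 2
f 4 8 3
f 7 5 3
f 3 8 7
f 7 6 5
f 8 6 7
f 10 9 12
f 10 12 11
f 12 9 13
f 12 13 11
f 13 9 14
f 13 14 11
f 14 9 15
f 14 15 11
f 15 9 16
f 15 16 11
f 16 9 17
f 16 17 11
f 17 9 18
f 17 18 11
f 18 9 19
f 18 19 11
f 19 9 20
f 19 20 11
f 20 9 21
f 20 21 11
f 21 9 22
f 21 22 11
f 22 9 10
f 22 10 11
f 24 23 27
f 24 27 25
f 25 27 28
f 25 28 26
f 27 23 29
f 27 29 28
f 28 29 30
f 28 30 26
f 29 23 31
f 29 31 30
f 30 31 32
f 30 32 26
f 31 23 33
f 31 33 32
f 32 33 34
f 32 34 26
f 33 23 35
f 33 35 34
f 34 35 36
f 34 36 26
f 35 23 37
f 35 37 36
f 36 37 38
f 36 38 26
f 37 23 39
f 37 39 38
f 38 39 40
f 38 40 26
f 39 23 41
f 39 41 40
f 40 41 42
f 40 42 26
f 41 23 43
f 41 43 42
f 42 43 44
f 42 44 26
f 43 23 24
f 43 24 44
f 44 24 25
f 44 25 26

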